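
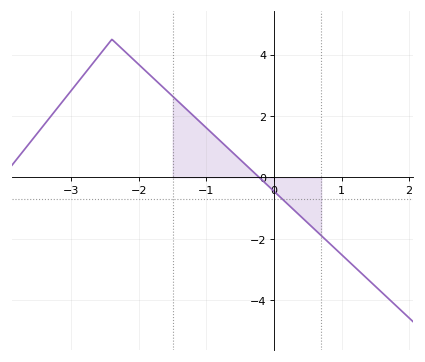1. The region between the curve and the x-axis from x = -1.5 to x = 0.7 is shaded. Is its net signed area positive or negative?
positive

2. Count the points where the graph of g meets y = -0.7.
1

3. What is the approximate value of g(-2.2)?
4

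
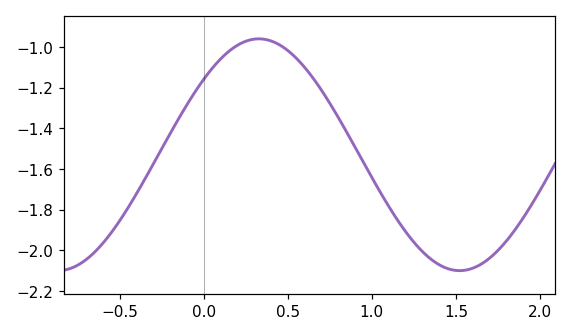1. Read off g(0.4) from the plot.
-0.97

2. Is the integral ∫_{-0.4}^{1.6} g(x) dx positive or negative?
negative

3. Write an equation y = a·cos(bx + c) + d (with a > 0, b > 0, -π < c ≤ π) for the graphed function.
y = 0.57cos(2.63x - 0.862) - 1.53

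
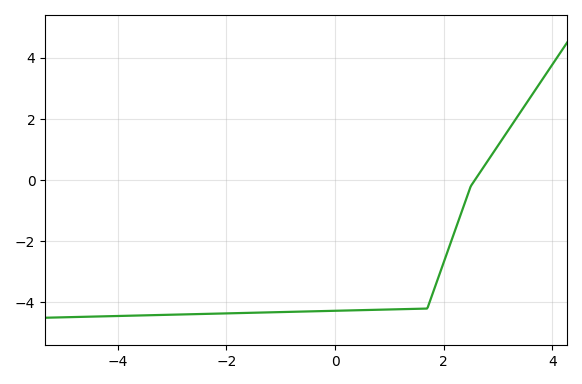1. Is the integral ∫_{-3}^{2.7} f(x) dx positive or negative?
negative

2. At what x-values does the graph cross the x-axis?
2.6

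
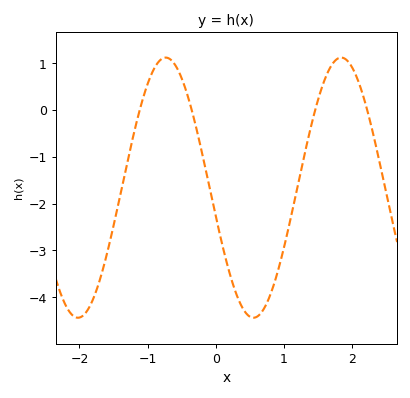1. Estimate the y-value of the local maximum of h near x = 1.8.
1.1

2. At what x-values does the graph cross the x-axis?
-1.1, -0.4, 1.5, 2.2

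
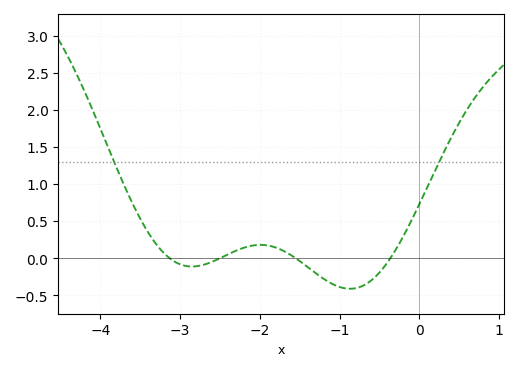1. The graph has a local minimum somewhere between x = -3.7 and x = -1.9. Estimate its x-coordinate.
-2.85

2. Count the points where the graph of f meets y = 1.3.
2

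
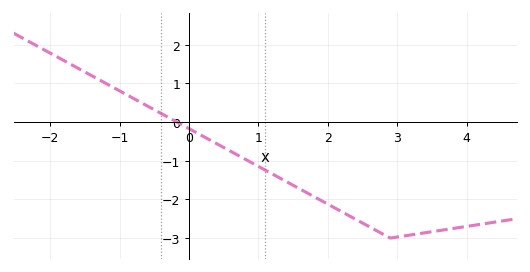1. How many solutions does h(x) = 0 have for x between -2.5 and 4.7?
1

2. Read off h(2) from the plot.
-2.12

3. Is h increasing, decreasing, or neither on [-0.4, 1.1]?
decreasing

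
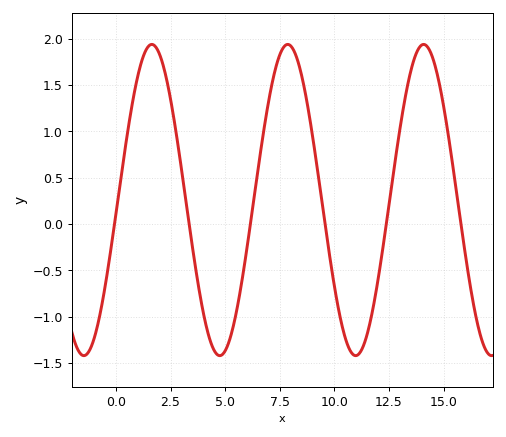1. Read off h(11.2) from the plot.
-1.38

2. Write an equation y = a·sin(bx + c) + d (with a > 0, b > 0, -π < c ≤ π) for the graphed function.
y = 1.68sin(1.01x - 0.09) + 0.26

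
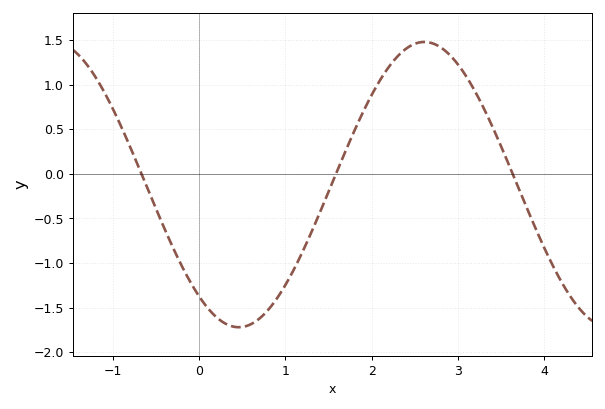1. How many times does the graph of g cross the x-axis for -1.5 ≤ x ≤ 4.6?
3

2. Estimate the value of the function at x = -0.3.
-0.833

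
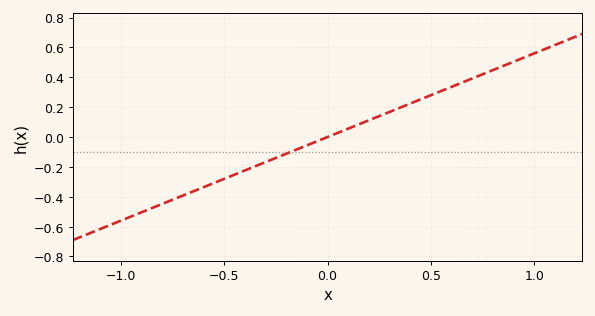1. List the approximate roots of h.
0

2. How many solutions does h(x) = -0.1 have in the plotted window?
1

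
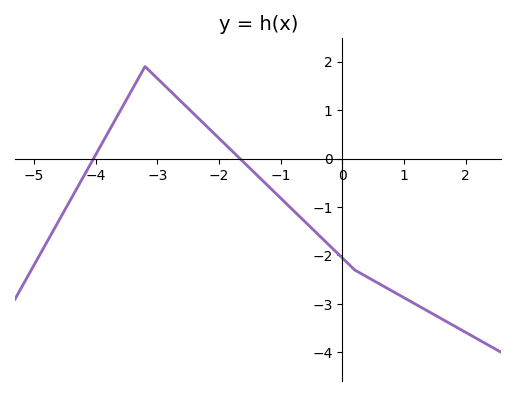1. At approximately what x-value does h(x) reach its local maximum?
-3.2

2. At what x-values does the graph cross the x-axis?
-4, -1.6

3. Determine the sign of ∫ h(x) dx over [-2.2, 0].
negative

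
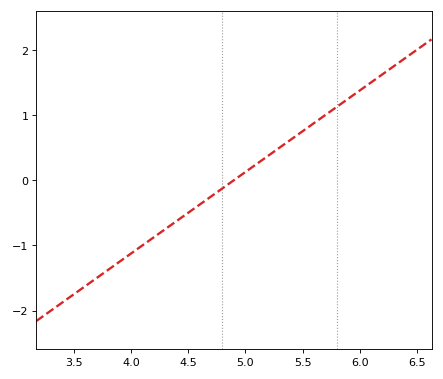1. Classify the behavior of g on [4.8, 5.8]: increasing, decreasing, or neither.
increasing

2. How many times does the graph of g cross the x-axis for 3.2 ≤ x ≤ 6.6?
1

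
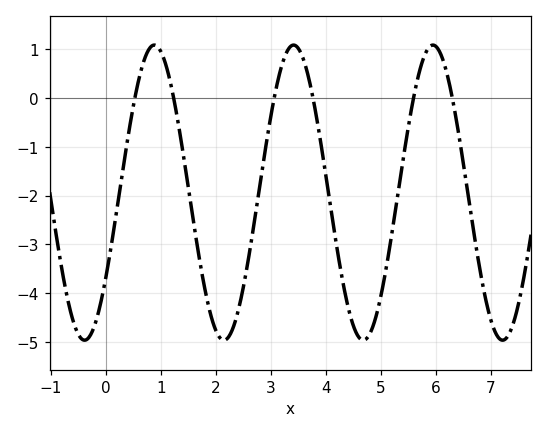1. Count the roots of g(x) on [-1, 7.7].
6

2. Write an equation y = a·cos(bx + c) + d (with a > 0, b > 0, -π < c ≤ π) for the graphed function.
y = 3.02cos(2.48x - 2.19) - 1.94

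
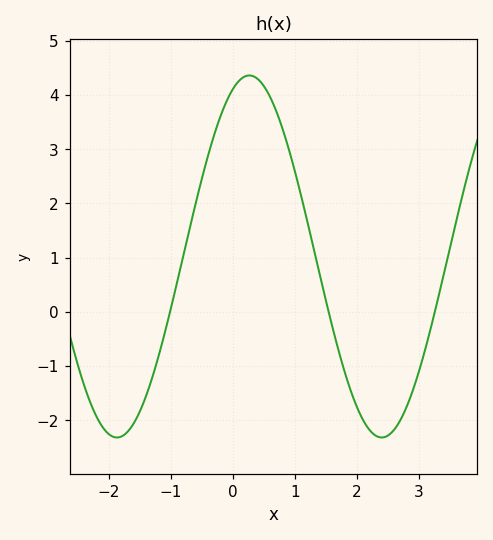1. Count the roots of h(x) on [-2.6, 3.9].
3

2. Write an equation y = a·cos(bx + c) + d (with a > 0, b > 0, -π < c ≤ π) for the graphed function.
y = 3.34cos(1.47x - 0.39) + 1.02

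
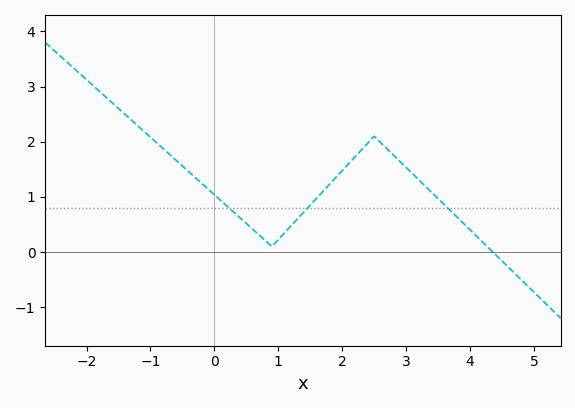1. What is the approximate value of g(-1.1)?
2.19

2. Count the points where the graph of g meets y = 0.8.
3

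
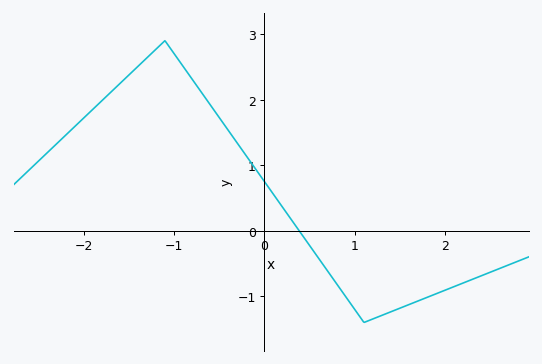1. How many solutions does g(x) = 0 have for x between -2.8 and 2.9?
1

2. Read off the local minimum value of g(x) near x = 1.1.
-1.4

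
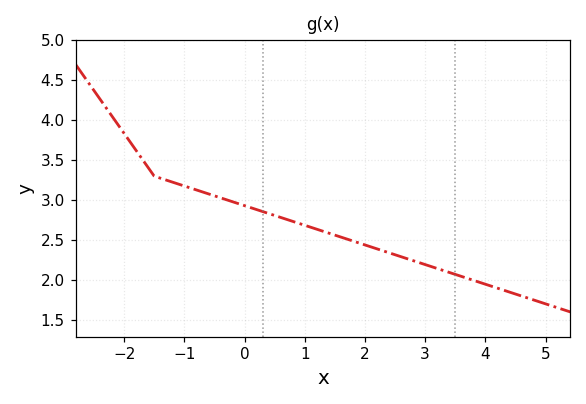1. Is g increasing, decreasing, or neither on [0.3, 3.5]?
decreasing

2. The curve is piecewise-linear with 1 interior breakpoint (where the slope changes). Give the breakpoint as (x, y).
(-1.5, 3.3)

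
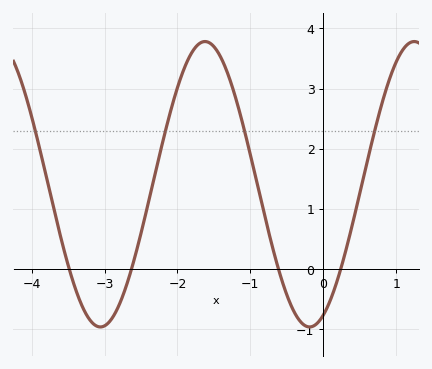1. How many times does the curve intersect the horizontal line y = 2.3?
4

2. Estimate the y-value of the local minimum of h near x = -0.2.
-0.96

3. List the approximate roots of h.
-3.48, -2.63, -0.614, 0.238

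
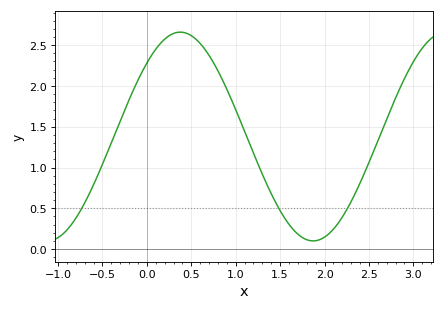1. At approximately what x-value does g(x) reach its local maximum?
0.376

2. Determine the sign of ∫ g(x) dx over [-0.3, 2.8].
positive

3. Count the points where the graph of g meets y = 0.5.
3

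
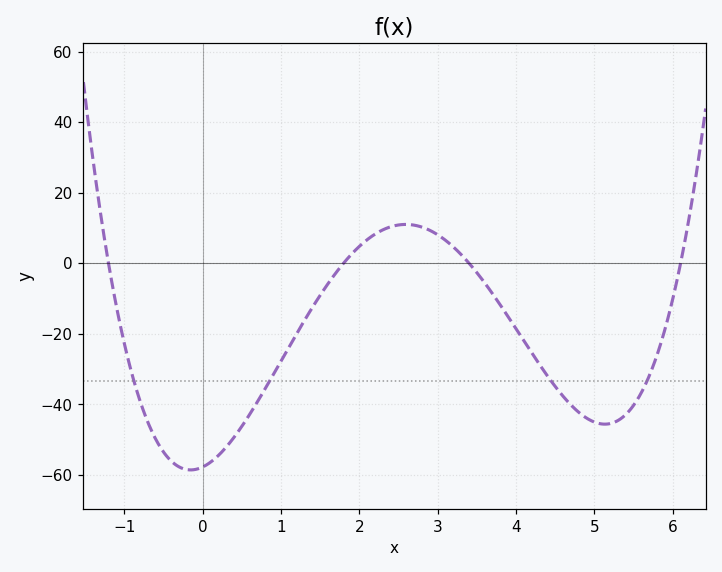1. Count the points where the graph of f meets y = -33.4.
4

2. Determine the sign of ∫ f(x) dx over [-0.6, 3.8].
negative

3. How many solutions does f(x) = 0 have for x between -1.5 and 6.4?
4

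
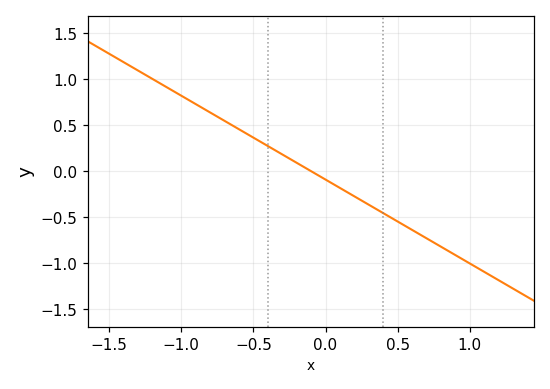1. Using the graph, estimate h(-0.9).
0.728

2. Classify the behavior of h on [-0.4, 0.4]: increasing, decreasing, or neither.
decreasing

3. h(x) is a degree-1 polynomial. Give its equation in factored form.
y = -0.91(x + 0.1)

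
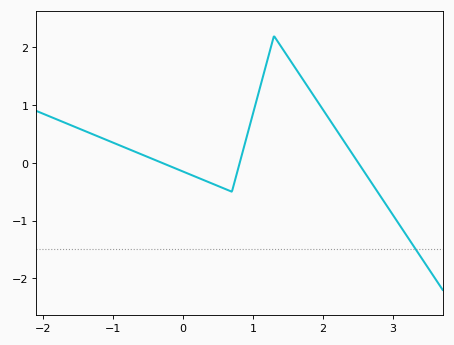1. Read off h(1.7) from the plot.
1.47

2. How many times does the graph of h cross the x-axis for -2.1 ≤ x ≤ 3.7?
3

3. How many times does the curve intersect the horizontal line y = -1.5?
1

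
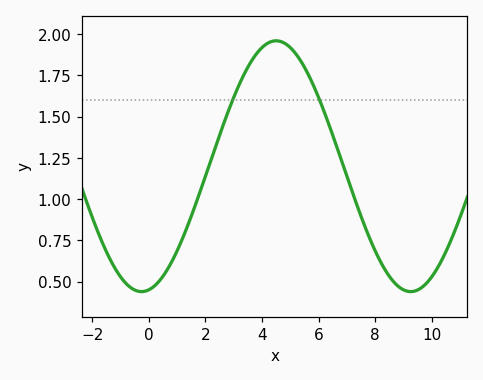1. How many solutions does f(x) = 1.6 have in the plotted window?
2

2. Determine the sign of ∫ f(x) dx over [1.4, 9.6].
positive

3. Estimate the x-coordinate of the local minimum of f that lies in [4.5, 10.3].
9.2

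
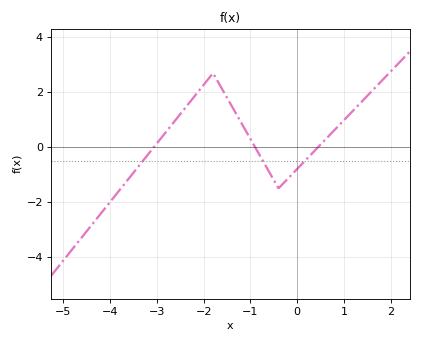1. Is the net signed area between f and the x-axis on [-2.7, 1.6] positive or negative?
positive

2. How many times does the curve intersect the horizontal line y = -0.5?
3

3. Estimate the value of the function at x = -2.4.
1.42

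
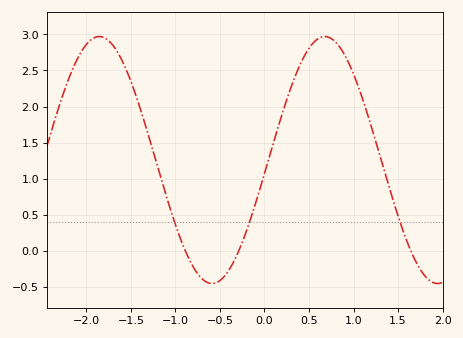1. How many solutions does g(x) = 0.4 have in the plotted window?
3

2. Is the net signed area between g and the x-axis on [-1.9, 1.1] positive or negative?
positive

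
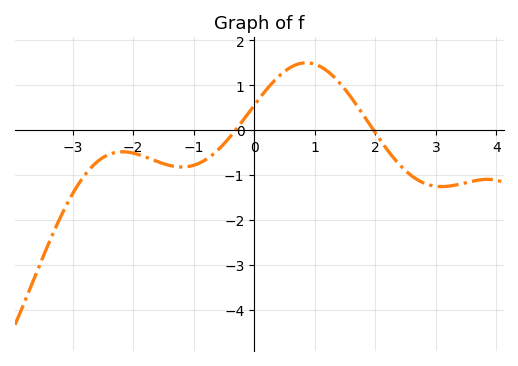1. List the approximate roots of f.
-0.309, 1.97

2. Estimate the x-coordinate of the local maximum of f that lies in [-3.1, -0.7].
-2.17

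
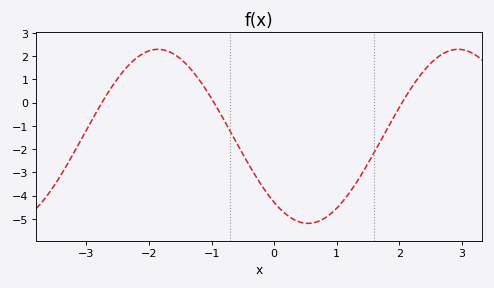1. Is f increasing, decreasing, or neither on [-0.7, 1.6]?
neither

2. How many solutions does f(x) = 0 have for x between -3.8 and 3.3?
3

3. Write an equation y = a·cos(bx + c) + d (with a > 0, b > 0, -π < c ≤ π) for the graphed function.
y = 3.74cos(1.3x + 2.4) - 1.45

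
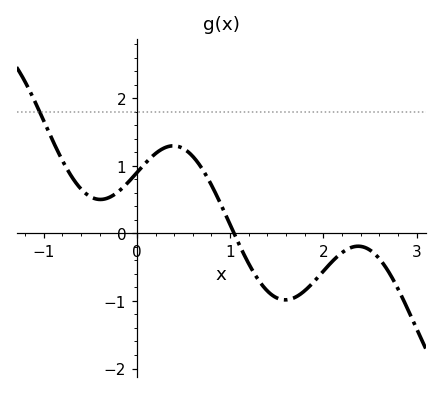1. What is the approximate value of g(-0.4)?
0.503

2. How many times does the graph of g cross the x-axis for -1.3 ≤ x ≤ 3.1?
1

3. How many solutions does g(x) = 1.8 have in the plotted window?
1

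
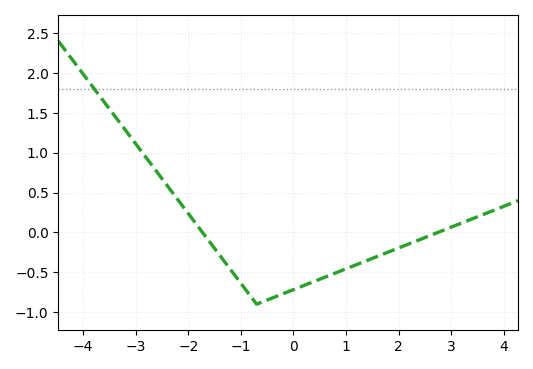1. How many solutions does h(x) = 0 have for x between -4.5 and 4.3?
2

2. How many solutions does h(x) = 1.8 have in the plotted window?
1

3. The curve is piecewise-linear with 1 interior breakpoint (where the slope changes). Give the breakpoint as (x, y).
(-0.7, -0.9)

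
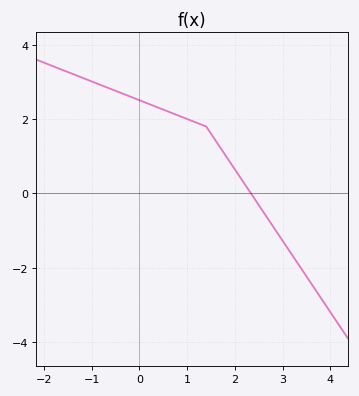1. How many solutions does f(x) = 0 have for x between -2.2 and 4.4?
1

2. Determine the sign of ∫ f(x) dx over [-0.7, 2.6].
positive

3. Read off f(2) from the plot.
0.647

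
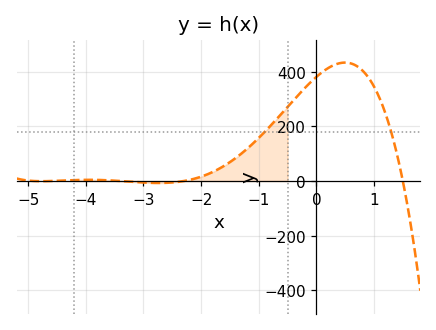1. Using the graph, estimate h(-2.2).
4.14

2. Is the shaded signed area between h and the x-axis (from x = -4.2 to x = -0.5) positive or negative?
positive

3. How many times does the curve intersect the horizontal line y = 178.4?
2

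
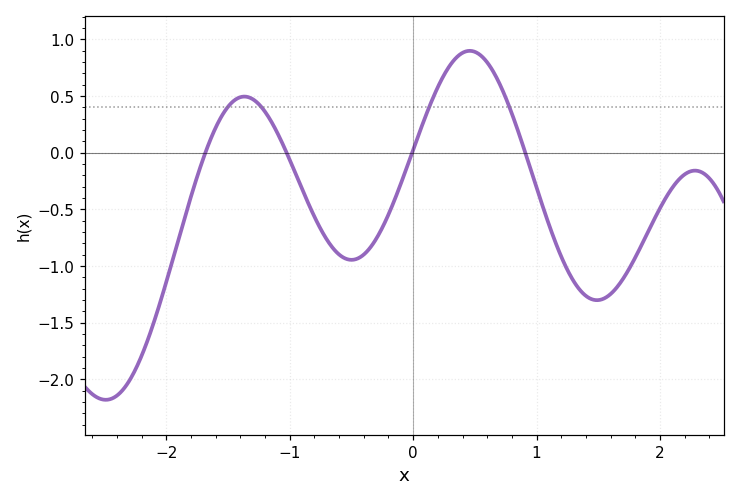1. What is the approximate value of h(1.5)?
-1.3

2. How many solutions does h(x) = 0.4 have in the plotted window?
4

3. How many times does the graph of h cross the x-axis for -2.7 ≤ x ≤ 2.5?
4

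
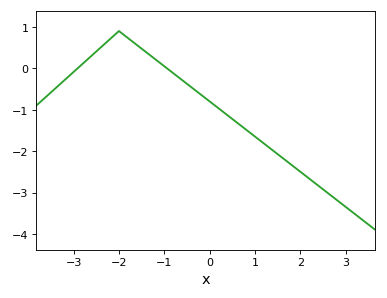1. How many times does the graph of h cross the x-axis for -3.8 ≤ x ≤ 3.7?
2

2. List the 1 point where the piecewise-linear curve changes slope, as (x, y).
(-2, 0.9)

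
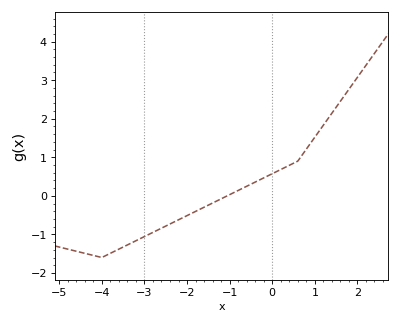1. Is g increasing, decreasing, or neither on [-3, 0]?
increasing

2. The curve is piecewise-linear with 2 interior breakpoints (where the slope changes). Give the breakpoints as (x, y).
(-4, -1.6); (0.6, 0.9)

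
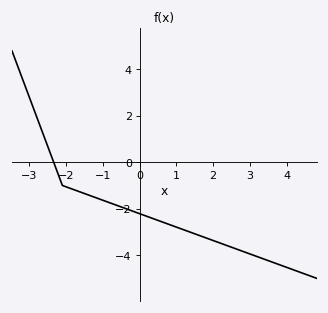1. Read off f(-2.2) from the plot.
-0.6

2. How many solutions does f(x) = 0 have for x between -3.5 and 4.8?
1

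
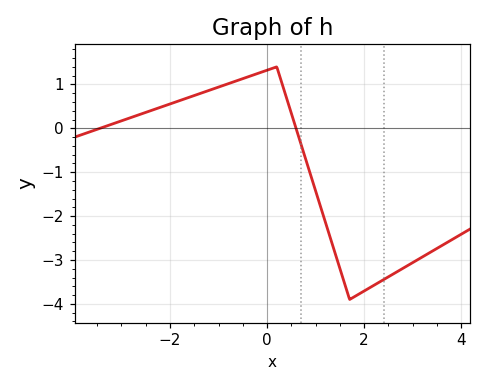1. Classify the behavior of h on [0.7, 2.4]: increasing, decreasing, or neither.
neither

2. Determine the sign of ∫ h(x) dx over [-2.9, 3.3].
negative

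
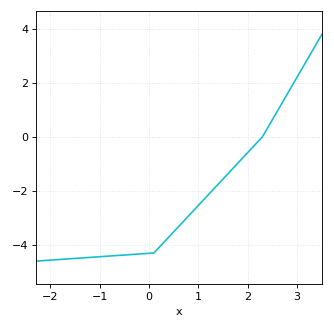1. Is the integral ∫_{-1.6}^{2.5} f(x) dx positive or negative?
negative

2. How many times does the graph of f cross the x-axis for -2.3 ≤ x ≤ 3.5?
1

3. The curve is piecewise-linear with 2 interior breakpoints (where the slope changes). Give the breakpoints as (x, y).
(0.1, -4.3); (2.3, 0)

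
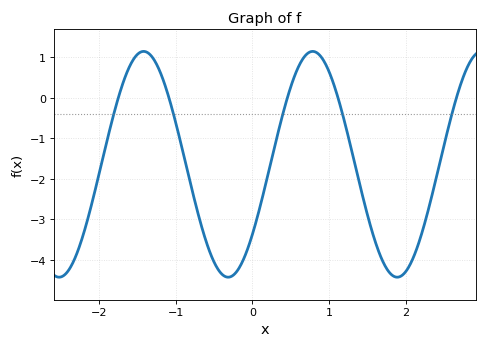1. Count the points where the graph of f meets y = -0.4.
5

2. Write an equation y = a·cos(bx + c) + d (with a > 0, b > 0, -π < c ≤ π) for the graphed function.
y = 2.79cos(2.85x - 2.24) - 1.64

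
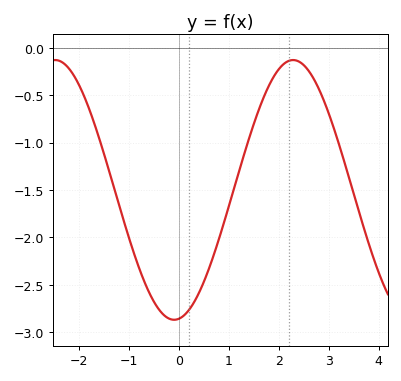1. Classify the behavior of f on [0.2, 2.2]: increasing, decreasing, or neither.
increasing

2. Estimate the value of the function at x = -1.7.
-0.8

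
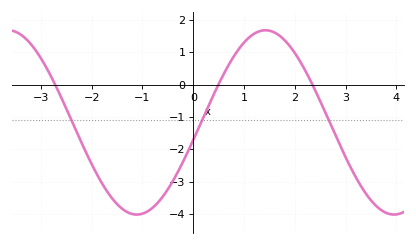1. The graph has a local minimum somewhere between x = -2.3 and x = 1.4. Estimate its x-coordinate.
-1.2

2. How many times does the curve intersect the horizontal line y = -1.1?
3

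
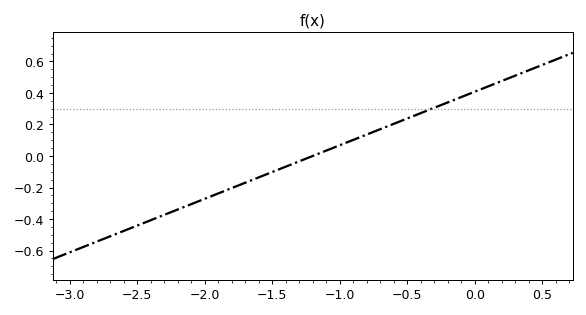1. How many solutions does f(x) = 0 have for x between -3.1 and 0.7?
1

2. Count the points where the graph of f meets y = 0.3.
1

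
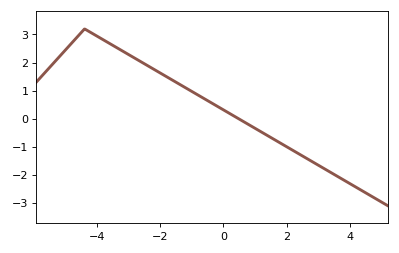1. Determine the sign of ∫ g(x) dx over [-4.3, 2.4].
positive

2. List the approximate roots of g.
0.4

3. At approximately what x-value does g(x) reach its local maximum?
-4.4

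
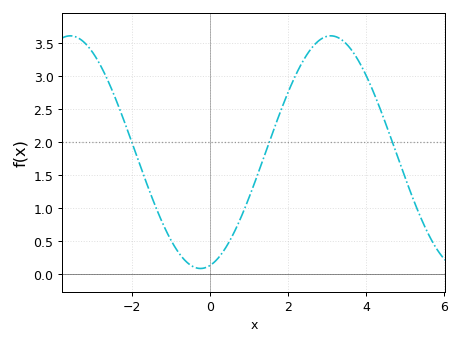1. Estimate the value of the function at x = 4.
3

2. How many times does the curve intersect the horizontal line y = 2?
3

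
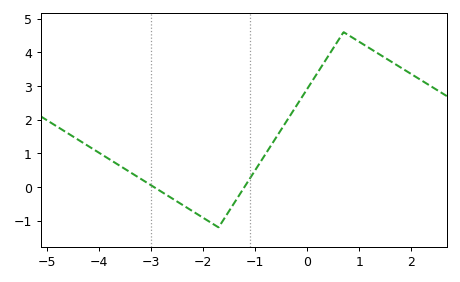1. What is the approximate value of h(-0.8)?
1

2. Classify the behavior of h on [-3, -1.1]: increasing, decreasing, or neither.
neither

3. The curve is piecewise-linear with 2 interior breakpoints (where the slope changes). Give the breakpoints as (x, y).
(-1.7, -1.2); (0.7, 4.6)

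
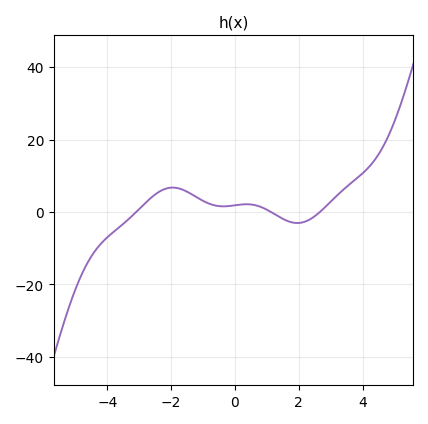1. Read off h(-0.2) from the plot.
1.64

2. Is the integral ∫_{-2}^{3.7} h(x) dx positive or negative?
positive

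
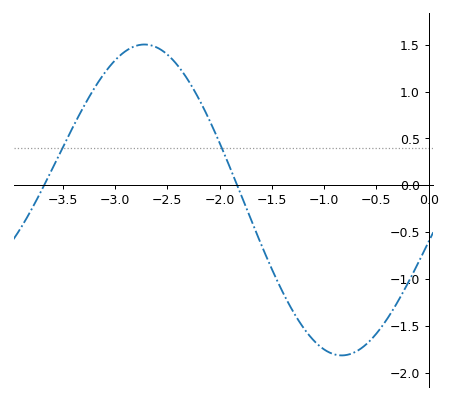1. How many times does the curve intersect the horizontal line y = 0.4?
2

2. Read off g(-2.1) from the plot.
0.7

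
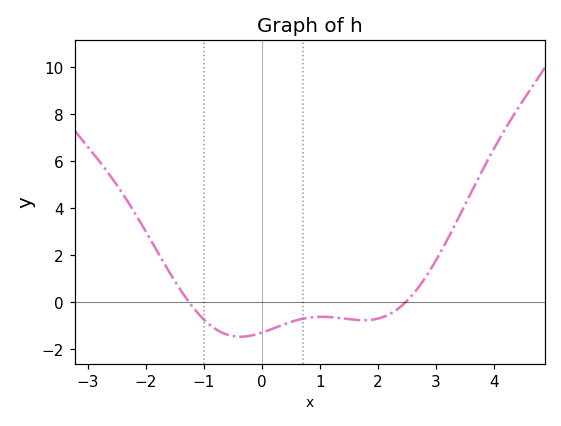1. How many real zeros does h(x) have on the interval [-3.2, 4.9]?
2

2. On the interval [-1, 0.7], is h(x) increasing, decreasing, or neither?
neither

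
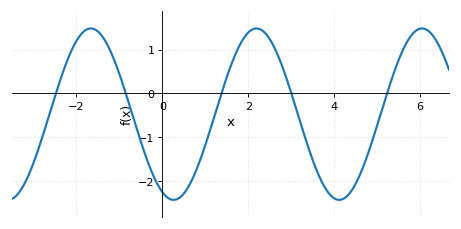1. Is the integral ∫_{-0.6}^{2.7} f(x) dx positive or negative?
negative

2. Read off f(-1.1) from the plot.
0.715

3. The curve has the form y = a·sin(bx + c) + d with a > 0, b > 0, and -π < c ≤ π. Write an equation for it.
y = 1.95sin(1.63x - 2) - 0.47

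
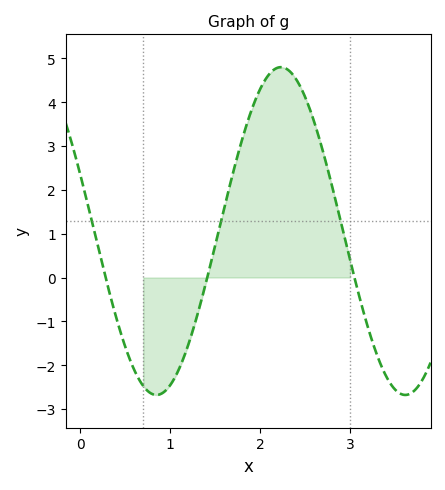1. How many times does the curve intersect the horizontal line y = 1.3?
3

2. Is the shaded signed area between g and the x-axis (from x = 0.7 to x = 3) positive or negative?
positive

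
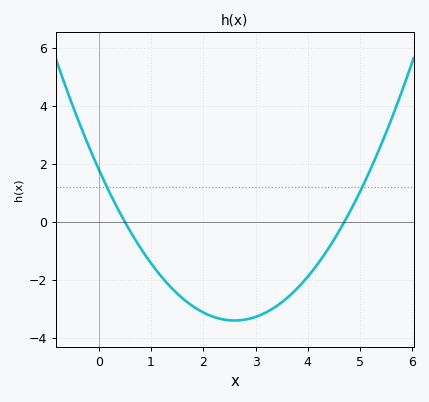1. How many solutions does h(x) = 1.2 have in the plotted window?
2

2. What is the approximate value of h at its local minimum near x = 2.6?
-3.4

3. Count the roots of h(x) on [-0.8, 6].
2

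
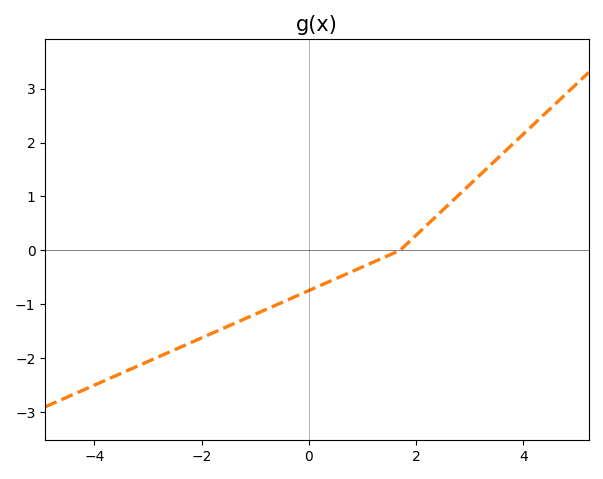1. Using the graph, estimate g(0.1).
-0.7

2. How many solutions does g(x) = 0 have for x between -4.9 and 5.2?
1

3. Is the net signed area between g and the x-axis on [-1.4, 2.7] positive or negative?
negative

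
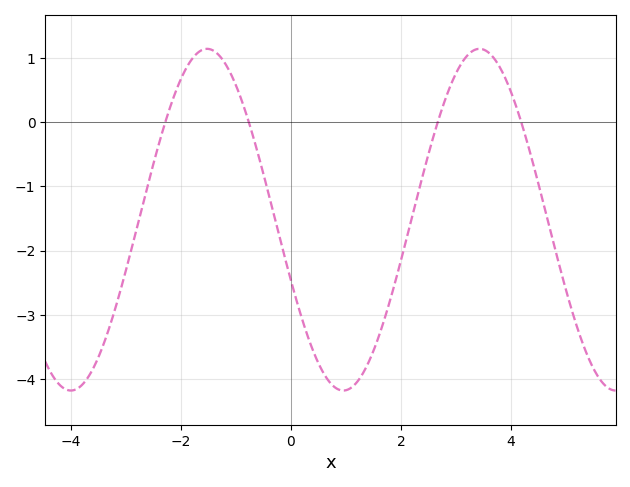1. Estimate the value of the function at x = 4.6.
-1.3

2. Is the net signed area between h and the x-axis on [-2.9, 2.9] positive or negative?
negative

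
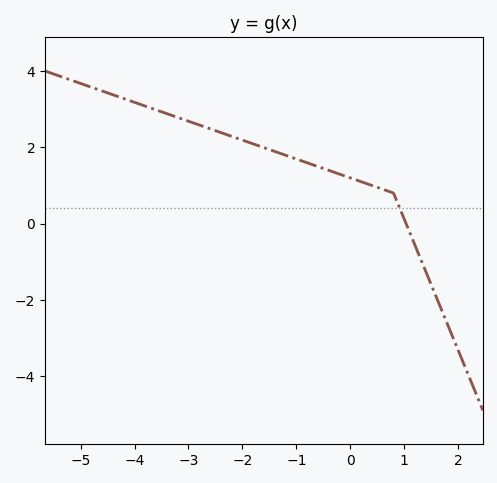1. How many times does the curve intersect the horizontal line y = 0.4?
1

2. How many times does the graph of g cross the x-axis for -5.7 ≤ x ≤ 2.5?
1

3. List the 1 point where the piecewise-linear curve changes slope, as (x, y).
(0.8, 0.8)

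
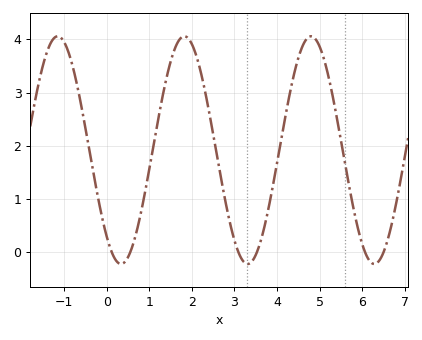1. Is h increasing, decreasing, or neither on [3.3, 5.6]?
neither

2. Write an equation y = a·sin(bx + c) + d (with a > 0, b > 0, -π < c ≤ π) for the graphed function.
y = 2.14sin(2.1x - 2.3) + 1.92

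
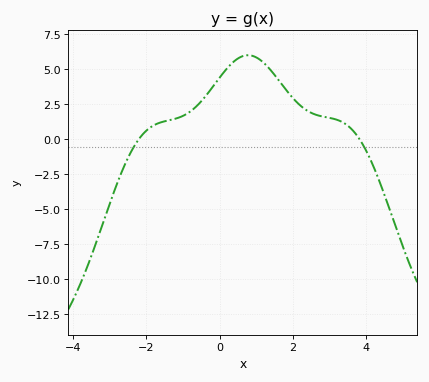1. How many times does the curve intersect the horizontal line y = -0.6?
2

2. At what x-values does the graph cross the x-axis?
-2.2, 3.8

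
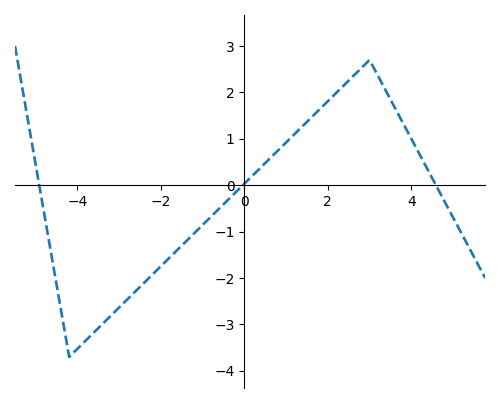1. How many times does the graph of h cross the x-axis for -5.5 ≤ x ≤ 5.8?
3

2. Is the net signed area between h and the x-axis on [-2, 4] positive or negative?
positive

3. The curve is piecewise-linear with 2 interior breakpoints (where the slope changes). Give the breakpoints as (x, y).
(-4.2, -3.7); (3, 2.7)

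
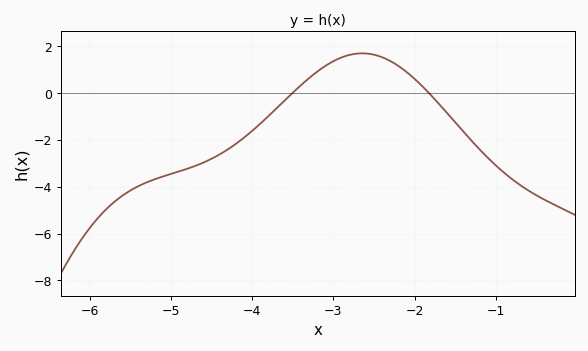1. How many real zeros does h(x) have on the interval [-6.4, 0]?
2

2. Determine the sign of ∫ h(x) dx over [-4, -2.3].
positive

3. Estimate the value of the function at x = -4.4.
-2.6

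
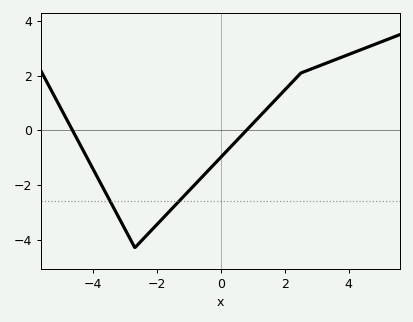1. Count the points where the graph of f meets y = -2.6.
2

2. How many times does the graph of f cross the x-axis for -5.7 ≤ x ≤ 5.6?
2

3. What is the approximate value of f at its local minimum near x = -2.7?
-4.2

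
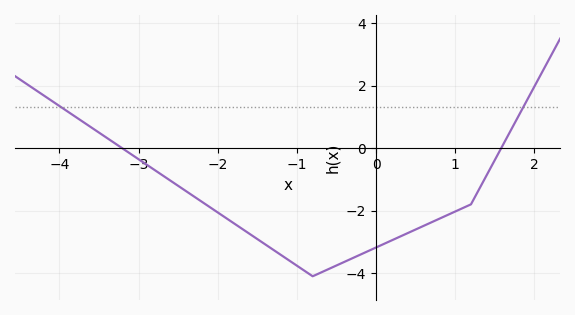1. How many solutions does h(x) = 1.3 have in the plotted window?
2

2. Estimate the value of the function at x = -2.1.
-1.8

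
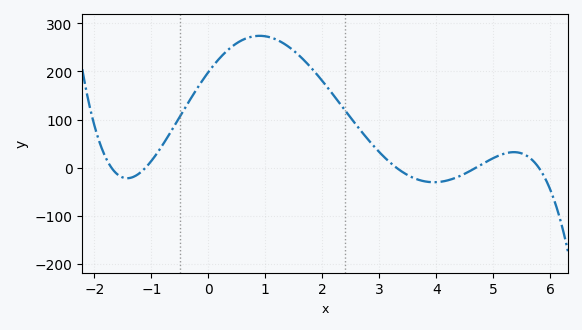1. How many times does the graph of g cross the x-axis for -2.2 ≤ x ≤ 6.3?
5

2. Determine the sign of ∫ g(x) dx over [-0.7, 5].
positive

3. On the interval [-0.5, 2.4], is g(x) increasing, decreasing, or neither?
neither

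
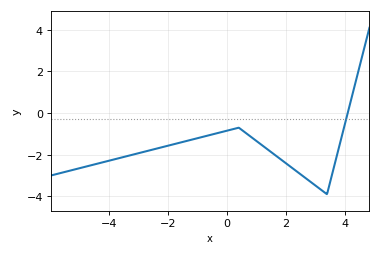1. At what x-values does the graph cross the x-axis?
4.2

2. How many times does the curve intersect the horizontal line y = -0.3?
1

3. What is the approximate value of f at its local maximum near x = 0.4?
-0.8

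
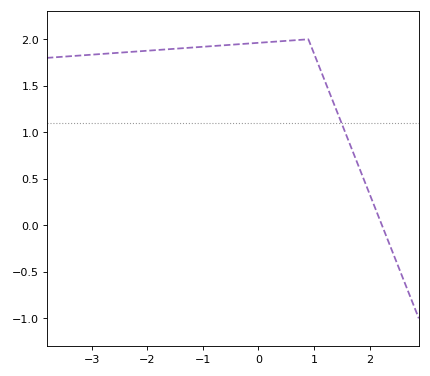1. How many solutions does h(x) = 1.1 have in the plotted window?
1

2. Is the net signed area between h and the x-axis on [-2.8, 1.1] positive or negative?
positive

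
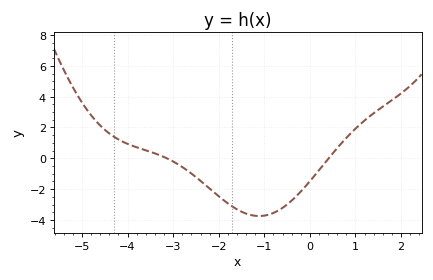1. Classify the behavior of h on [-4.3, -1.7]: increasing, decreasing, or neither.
decreasing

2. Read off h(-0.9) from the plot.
-3.65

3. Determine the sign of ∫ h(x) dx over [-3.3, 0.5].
negative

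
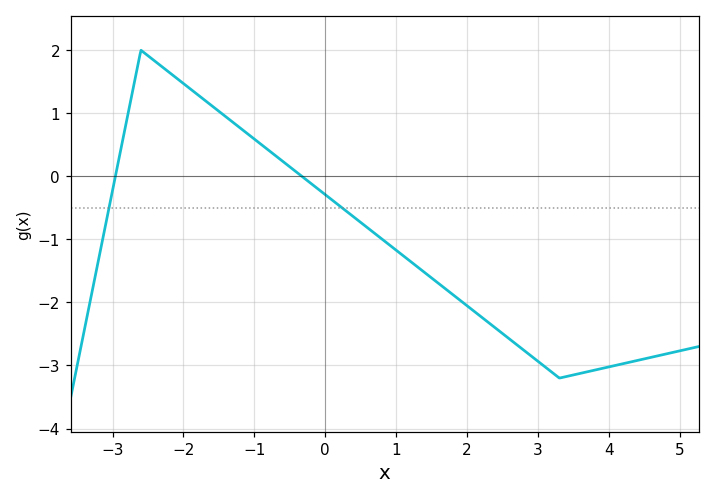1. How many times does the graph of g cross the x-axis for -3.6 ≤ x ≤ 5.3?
2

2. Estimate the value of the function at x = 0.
-0.3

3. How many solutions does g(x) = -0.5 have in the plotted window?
2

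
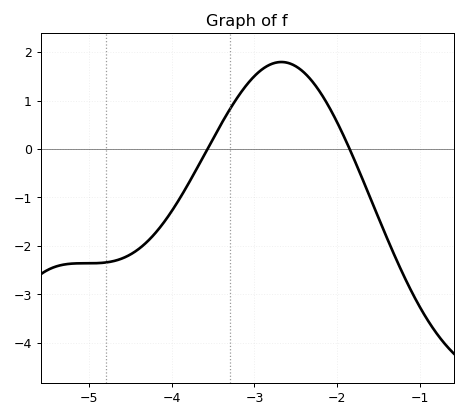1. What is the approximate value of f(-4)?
-1.3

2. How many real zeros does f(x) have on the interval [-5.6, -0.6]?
2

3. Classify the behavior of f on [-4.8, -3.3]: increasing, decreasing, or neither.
increasing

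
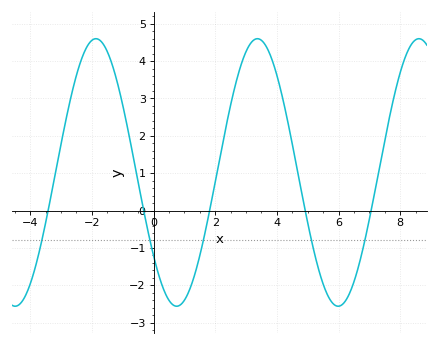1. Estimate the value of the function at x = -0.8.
2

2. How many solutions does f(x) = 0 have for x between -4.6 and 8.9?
5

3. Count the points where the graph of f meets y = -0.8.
5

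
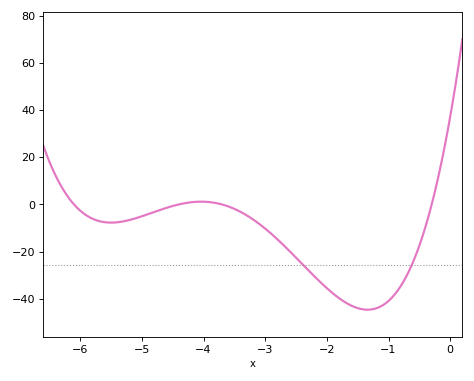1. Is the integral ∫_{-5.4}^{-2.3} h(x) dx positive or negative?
negative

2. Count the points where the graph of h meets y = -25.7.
2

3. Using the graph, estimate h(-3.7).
0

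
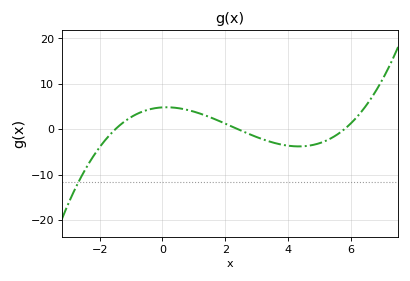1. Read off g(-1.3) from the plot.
1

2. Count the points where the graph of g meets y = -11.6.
1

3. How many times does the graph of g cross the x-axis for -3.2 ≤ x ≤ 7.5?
3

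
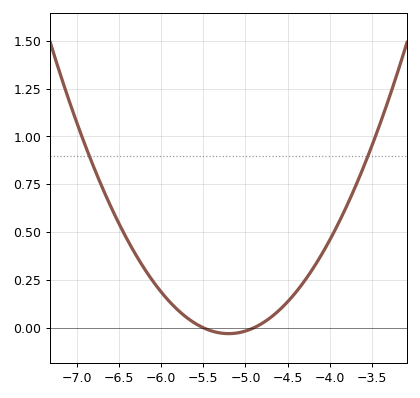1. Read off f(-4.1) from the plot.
0.381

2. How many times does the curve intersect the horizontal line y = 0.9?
2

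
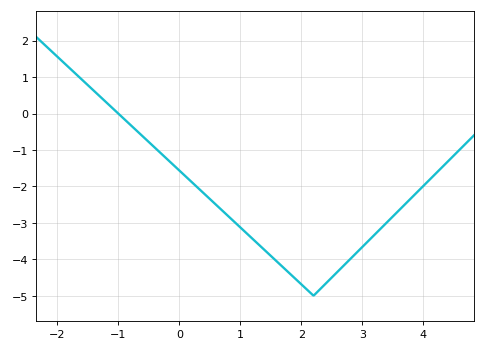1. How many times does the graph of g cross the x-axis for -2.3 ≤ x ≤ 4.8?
1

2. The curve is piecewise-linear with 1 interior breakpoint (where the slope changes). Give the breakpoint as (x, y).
(2.2, -5)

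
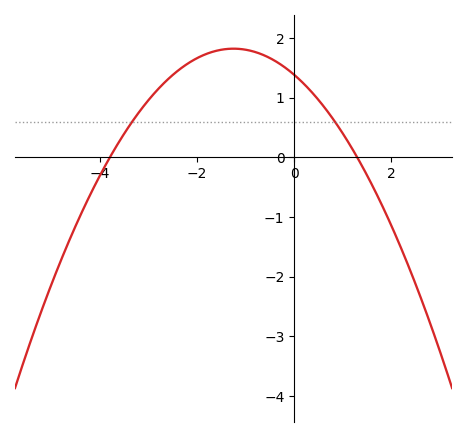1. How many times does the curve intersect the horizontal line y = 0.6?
2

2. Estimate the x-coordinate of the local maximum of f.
-1.2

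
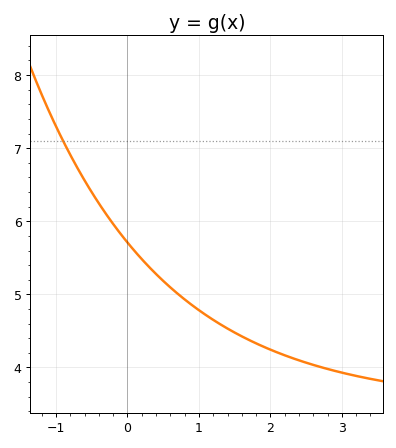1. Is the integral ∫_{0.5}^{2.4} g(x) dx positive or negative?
positive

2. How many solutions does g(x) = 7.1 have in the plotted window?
1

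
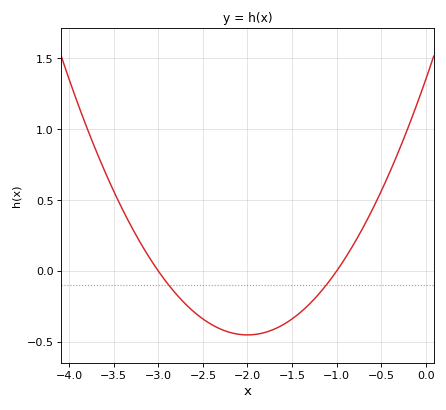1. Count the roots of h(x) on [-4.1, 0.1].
2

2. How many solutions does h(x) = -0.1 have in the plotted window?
2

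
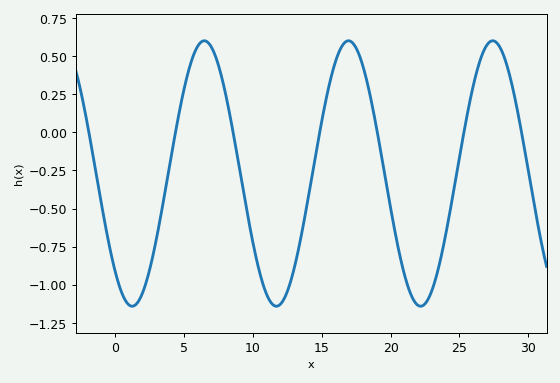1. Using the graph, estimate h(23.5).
-0.88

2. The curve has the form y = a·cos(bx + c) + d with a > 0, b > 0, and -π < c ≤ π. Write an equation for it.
y = 0.87cos(0.6x + 2.4) - 0.27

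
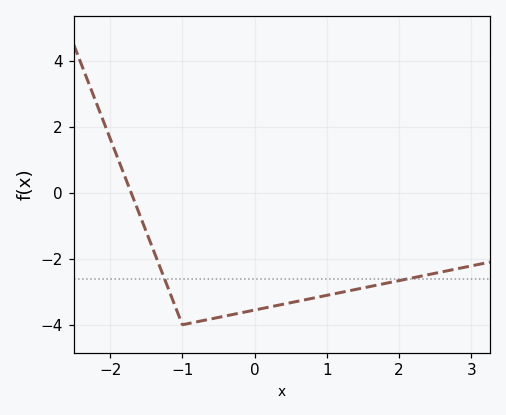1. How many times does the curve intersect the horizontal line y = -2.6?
2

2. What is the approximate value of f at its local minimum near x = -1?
-4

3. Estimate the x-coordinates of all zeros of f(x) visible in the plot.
-1.71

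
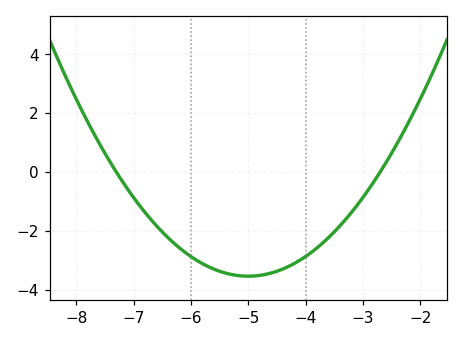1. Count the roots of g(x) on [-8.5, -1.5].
2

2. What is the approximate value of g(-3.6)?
-2.2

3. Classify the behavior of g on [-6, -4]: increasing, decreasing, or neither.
neither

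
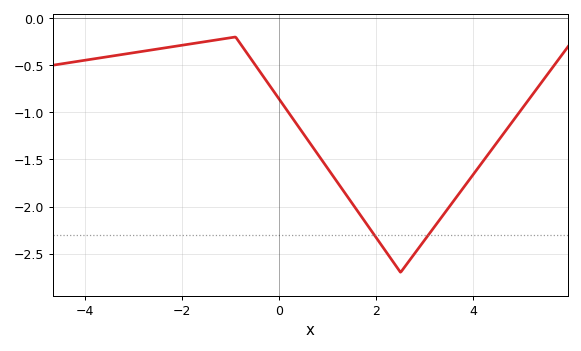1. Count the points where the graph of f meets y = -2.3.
2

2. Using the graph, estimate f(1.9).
-2.25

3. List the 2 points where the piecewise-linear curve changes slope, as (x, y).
(-0.9, -0.2); (2.5, -2.7)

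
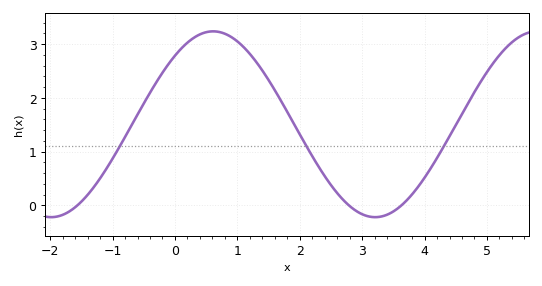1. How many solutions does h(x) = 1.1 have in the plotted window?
3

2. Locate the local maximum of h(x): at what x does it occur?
0.6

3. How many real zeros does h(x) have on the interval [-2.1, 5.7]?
3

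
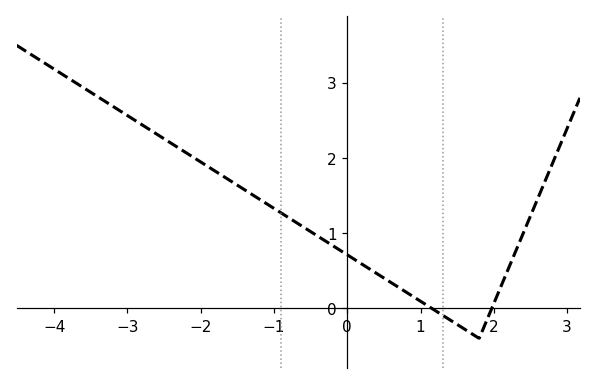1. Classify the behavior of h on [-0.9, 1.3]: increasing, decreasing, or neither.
decreasing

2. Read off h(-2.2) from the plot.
2.07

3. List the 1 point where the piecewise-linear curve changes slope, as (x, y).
(1.8, -0.4)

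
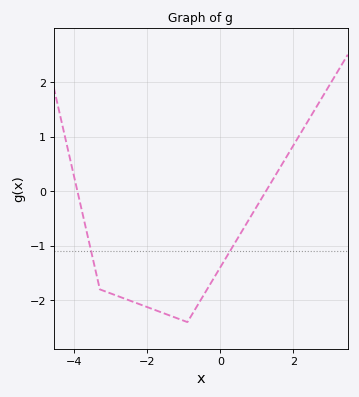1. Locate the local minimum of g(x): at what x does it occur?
-0.903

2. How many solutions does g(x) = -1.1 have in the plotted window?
2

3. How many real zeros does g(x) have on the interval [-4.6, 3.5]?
2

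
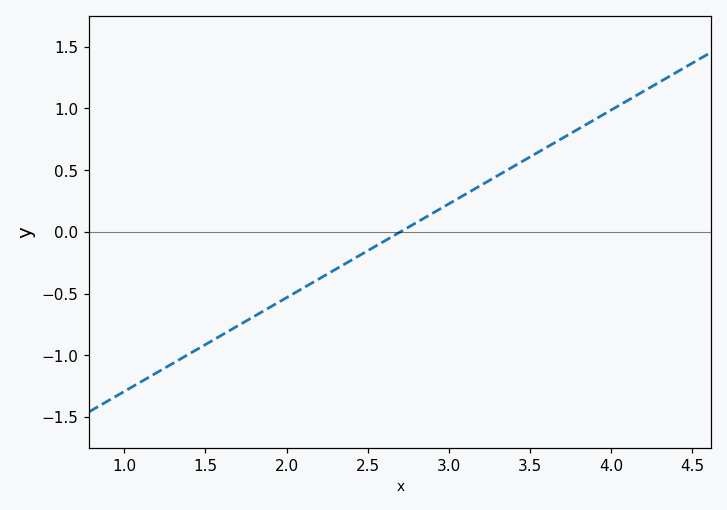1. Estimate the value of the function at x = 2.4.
-0.228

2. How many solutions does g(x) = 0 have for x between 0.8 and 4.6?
1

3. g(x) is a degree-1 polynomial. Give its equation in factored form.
y = 0.76(x - 2.7)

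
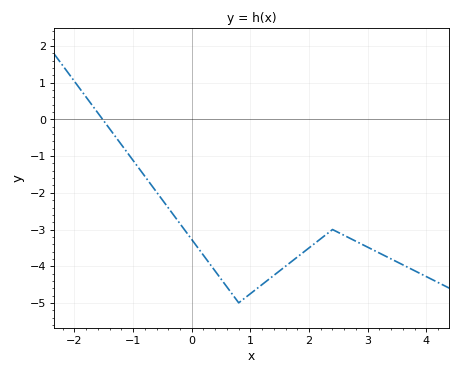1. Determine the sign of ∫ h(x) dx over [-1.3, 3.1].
negative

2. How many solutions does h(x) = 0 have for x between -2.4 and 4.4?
1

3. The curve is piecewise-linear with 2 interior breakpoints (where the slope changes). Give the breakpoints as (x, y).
(0.8, -5); (2.4, -3)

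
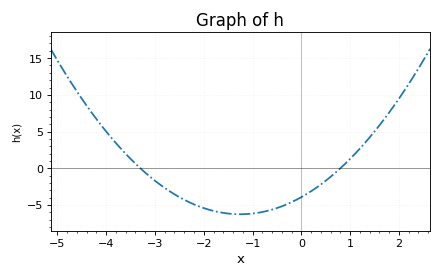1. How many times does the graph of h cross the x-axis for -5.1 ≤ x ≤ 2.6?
2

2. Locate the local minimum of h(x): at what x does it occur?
-1.25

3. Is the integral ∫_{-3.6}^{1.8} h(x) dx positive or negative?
negative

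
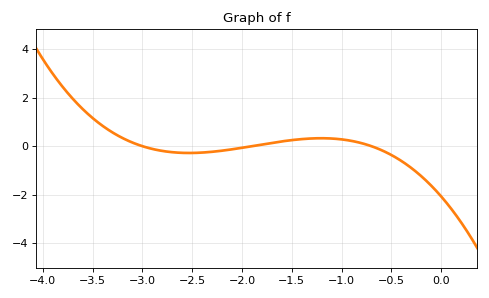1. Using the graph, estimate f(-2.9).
-0.114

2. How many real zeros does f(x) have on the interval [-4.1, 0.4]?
3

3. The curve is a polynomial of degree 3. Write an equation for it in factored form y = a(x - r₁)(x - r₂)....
y = -0.52(x + 3)(x + 1.9)(x + 0.7)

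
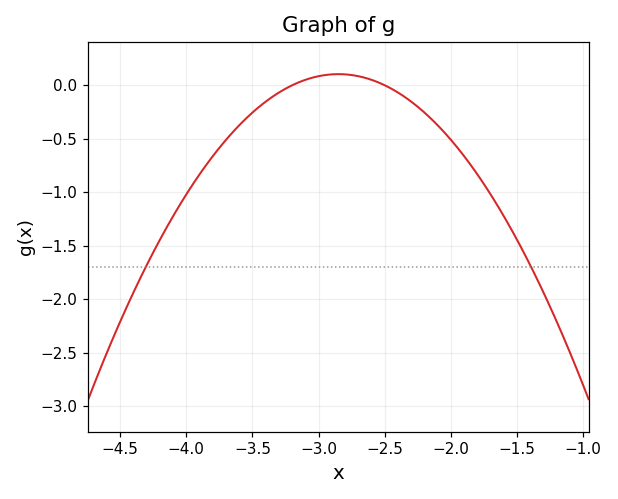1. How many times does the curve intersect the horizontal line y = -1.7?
2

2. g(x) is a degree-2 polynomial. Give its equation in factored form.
y = -0.85(x + 3.2)(x + 2.5)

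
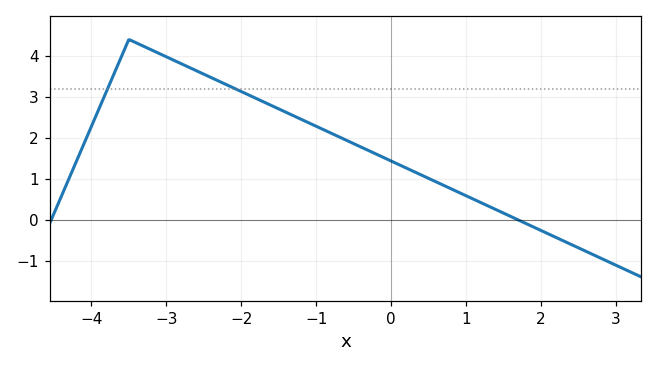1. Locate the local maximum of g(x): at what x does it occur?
-3.5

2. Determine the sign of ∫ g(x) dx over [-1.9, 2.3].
positive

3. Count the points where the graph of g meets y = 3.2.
2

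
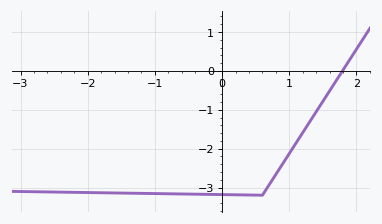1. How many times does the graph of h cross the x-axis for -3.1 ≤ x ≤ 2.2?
1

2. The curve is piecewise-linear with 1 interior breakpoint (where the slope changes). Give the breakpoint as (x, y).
(0.6, -3.2)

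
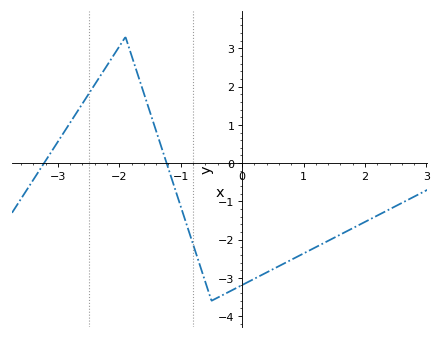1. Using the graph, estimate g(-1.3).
0.3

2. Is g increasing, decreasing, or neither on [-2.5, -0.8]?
neither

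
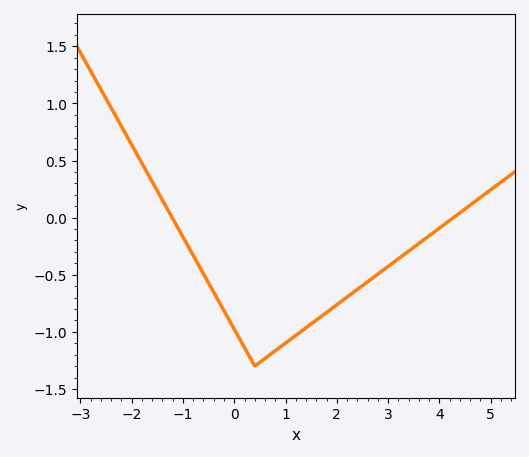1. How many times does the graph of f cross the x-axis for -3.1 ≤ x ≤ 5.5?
2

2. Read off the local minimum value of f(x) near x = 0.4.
-1.3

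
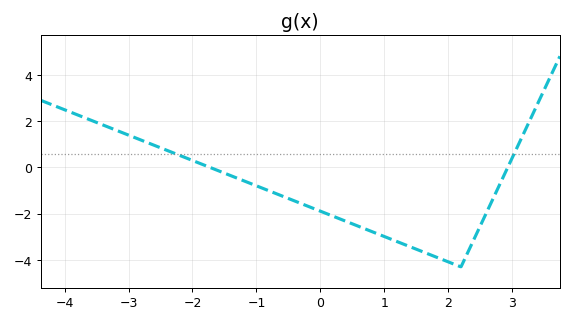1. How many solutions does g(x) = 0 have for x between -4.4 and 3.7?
2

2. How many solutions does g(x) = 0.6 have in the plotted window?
2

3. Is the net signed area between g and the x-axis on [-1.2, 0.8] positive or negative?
negative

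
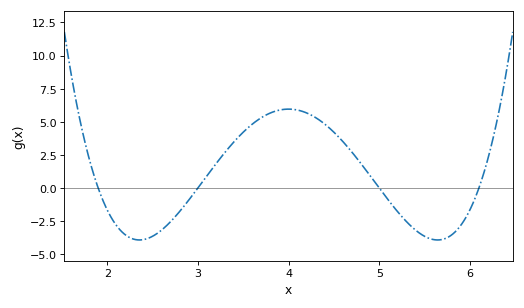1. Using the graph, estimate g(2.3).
-3.88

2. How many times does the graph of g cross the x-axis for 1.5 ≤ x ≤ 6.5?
4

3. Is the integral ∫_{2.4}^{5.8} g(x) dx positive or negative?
positive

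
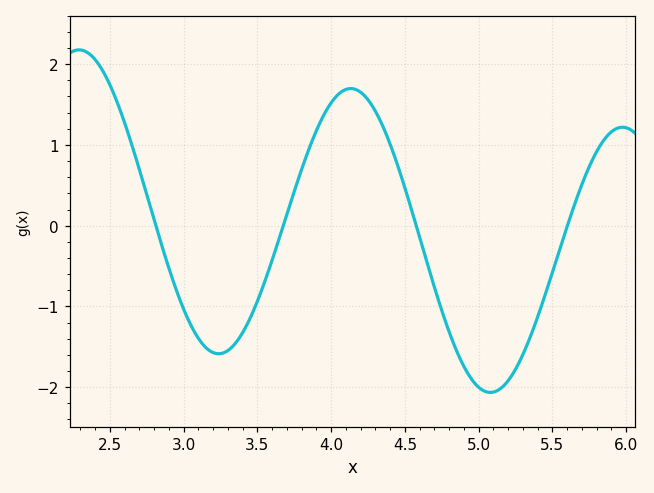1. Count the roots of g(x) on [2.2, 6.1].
4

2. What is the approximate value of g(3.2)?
-1.6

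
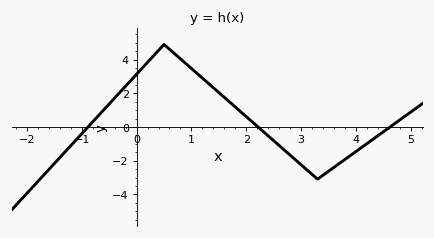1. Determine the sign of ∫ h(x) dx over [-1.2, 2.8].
positive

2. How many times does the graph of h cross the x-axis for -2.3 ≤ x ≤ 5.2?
3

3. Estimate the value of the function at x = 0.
3.13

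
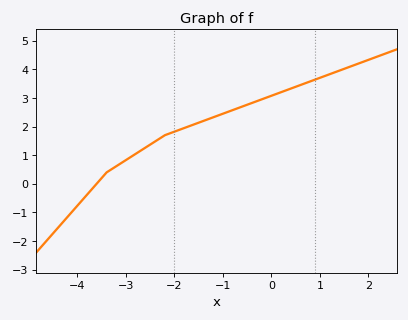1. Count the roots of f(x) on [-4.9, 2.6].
1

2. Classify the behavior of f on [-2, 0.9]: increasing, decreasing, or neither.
increasing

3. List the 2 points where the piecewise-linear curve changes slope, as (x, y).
(-3.4, 0.4); (-2.2, 1.7)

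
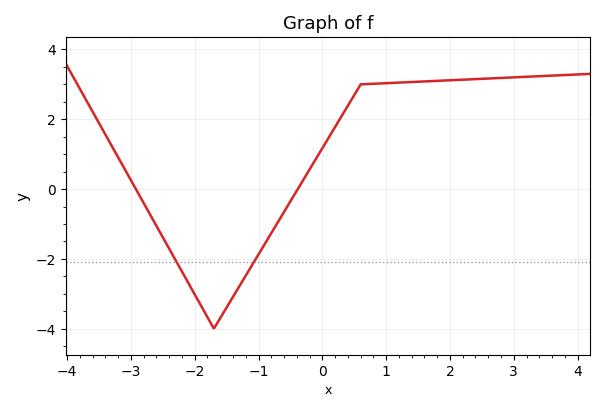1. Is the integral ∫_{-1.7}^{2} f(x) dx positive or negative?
positive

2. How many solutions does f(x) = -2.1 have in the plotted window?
2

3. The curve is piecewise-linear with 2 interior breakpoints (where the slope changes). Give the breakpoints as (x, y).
(-1.7, -4); (0.6, 3)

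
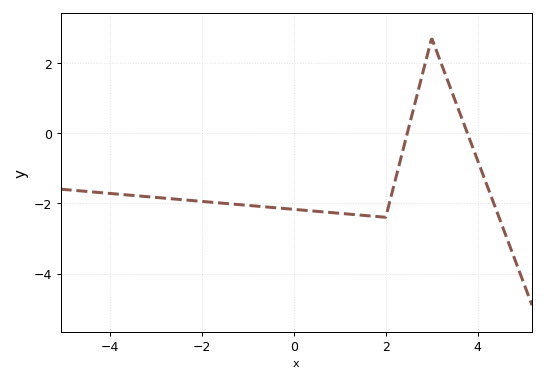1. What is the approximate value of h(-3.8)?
-1.8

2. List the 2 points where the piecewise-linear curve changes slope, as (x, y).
(2, -2.4); (3, 2.7)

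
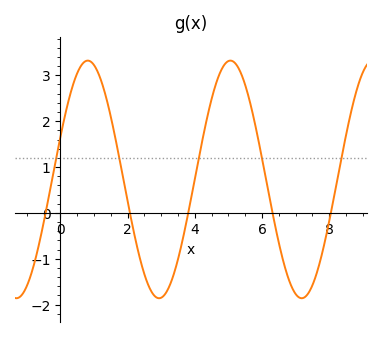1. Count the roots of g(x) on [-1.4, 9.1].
5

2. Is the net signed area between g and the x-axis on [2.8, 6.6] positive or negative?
positive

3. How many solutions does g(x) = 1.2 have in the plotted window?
5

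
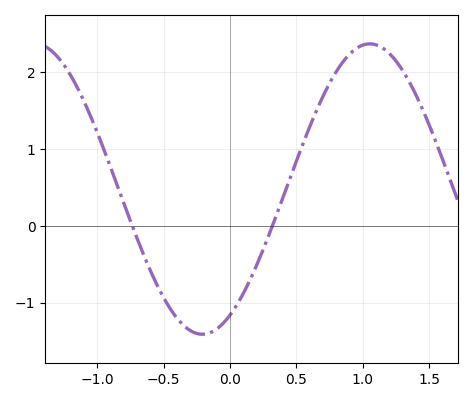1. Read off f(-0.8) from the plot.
0.294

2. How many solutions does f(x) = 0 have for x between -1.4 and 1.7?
2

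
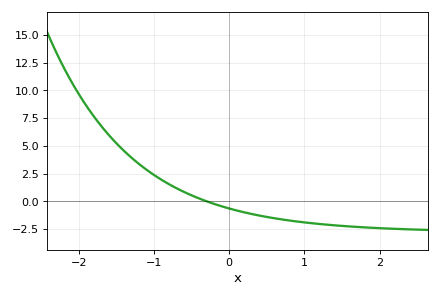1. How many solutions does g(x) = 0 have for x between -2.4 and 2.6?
1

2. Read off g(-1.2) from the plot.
3.36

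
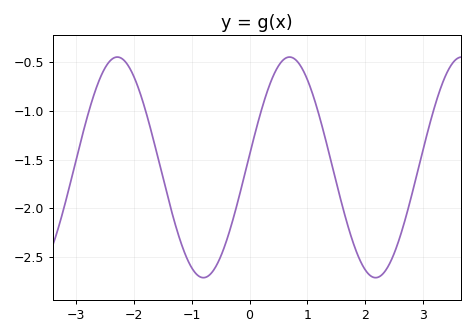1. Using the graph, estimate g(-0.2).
-1.93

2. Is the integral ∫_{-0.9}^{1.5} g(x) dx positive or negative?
negative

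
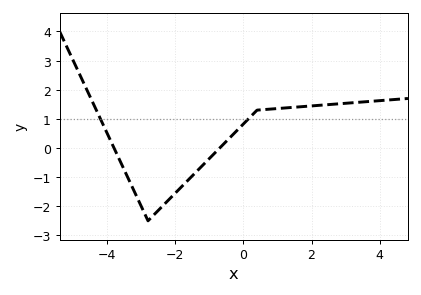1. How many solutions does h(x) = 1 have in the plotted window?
2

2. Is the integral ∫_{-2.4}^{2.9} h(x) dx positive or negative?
positive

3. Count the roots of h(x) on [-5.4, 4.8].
2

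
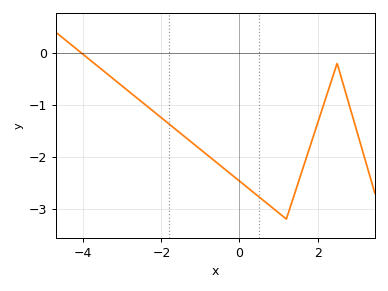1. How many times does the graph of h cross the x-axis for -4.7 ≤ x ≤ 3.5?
1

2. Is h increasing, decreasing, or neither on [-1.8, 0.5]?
decreasing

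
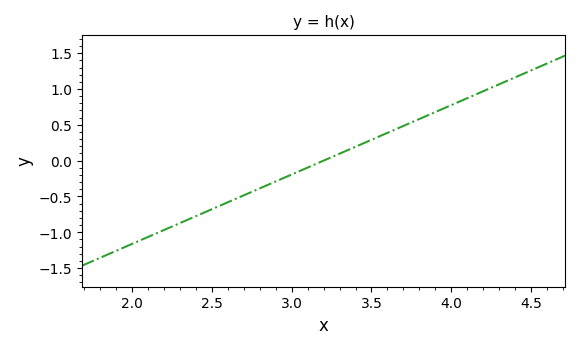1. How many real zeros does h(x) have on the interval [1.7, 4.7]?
1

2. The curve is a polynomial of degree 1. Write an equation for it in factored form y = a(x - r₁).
y = 0.97(x - 3.2)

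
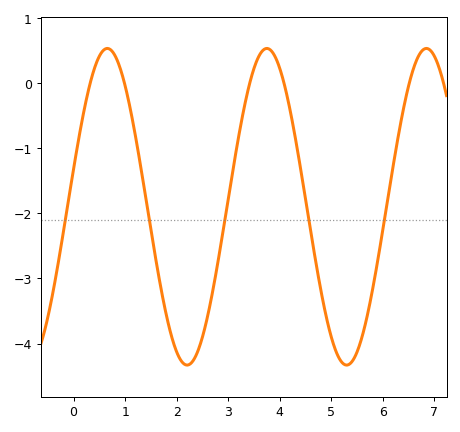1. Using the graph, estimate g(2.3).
-4.3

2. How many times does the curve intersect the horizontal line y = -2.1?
5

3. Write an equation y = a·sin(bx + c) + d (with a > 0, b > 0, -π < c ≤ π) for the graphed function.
y = 2.43sin(2x + 0.24) - 1.9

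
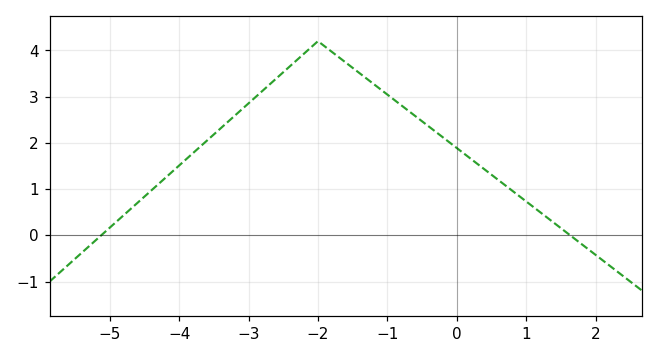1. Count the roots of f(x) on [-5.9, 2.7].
2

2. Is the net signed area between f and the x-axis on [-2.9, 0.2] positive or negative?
positive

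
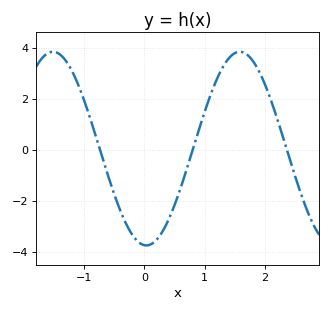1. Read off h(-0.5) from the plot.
-1.8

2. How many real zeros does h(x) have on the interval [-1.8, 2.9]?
3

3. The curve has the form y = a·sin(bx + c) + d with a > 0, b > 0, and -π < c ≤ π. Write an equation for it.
y = 3.79sin(2x - 1.6) + 0.05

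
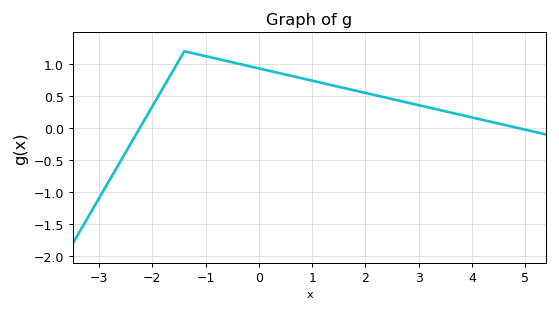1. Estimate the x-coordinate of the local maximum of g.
-1.4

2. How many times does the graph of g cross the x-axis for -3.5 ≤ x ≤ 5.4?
2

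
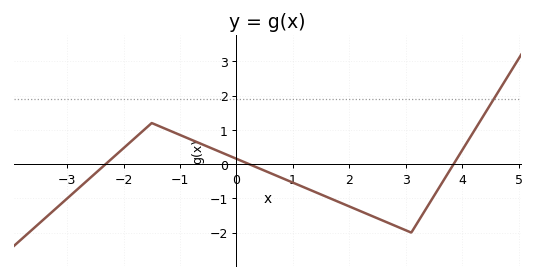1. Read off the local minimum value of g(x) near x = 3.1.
-2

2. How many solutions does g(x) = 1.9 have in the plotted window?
1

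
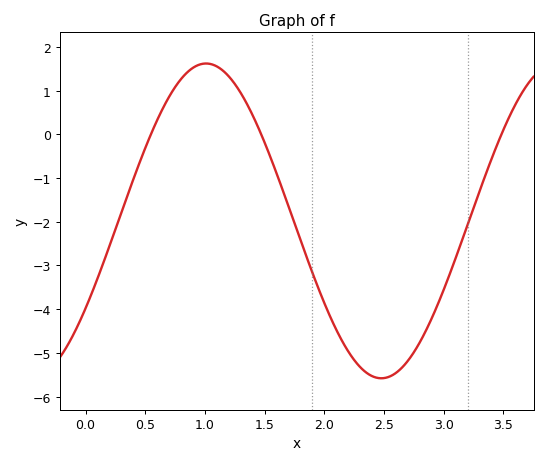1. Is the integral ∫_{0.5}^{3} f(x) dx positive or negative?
negative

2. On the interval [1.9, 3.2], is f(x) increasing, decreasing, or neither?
neither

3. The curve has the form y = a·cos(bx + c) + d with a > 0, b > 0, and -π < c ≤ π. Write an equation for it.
y = 3.6cos(2.1x - 2.2) - 1.98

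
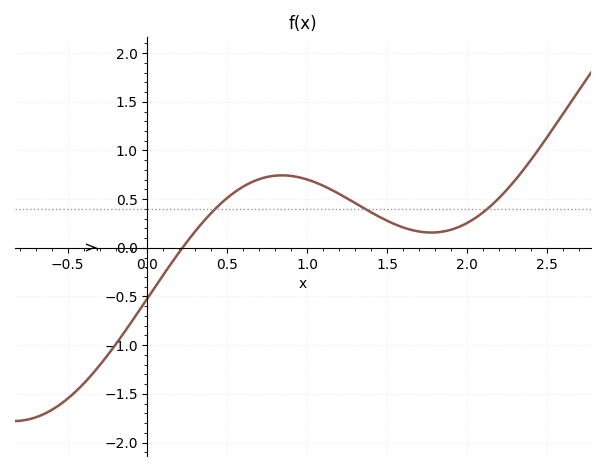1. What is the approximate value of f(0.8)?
0.741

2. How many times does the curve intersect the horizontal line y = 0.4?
3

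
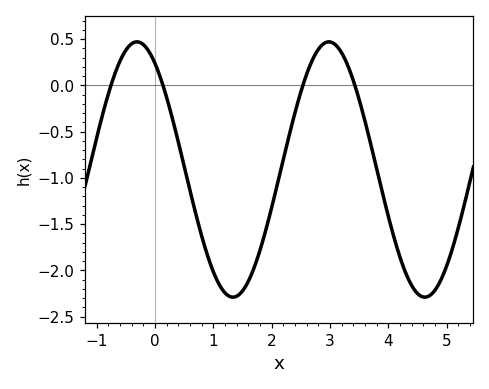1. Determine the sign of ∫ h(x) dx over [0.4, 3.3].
negative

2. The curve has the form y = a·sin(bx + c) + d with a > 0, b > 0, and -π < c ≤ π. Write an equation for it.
y = 1.38sin(1.9x + 2.2) - 0.91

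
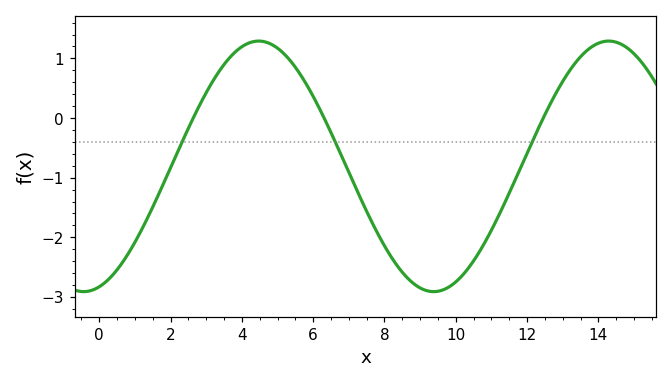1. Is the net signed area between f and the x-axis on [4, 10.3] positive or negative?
negative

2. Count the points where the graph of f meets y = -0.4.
3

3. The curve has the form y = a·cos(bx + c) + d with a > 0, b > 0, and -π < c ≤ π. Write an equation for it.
y = 2.1cos(0.64x - 2.9) - 0.81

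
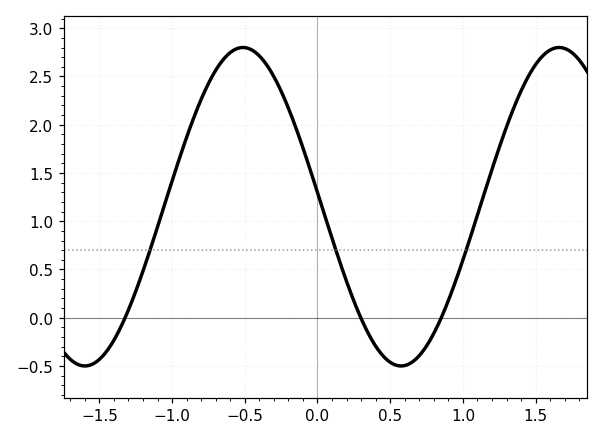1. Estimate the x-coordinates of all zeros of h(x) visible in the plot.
-1.3, 0.3, 0.85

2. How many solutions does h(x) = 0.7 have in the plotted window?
3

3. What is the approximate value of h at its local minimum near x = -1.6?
-0.5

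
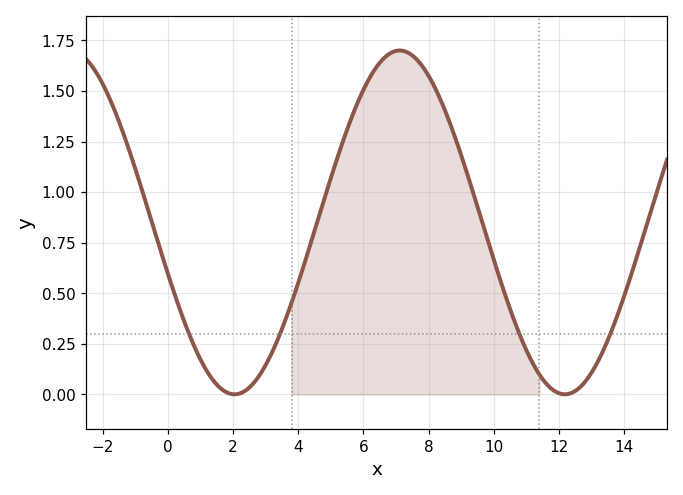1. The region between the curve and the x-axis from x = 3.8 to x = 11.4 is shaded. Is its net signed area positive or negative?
positive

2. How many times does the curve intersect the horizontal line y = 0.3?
4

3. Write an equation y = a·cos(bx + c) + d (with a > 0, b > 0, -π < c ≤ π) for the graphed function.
y = 0.85cos(0.62x + 1.9) + 0.85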